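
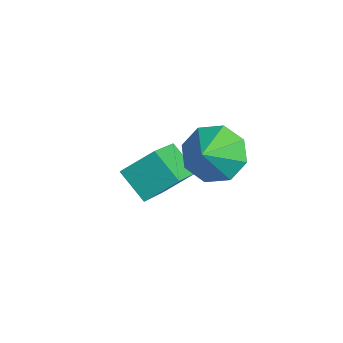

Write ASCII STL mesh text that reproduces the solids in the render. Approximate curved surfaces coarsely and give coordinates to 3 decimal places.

solid 
facet normal -0.493 0.615 -0.615
outer loop
vertex 1.937 2.676 -1.085
vertex 1.239 2.616 -0.586
vertex 1.923 3.136 -0.614
endloop
endfacet
facet normal 0.992 -0.077 0.104
outer loop
vertex 1.937 2.676 -1.085
vertex 1.923 3.136 -0.614
vertex 1.761 1.964 0.066
endloop
endfacet
facet normal -0.493 0.615 -0.615
outer loop
vertex 1.923 3.136 -0.614
vertex 1.239 2.616 -0.586
vertex 1.509 3.291 -0.127
endloop
endfacet
facet normal 0.776 0.233 0.586
outer loop
vertex 1.923 3.136 -0.614
vertex 1.509 3.291 -0.127
vertex 1.761 1.964 0.066
endloop
endfacet
facet normal -0.493 0.615 -0.615
outer loop
vertex 1.509 3.291 -0.127
vertex 1.239 2.616 -0.586
vertex 0.936 3.051 0.092
endloop
endfacet
facet normal 0.280 0.190 0.941
outer loop
vertex 1.509 3.291 -0.127
vertex 0.936 3.051 0.092
vertex 1.761 1.964 0.066
endloop
endfacet
facet normal -0.493 0.616 -0.615
outer loop
vertex 0.936 3.051 0.092
vertex 1.239 2.616 -0.586
vertex 0.541 2.556 -0.087
endloop
endfacet
facet normal -0.208 -0.181 0.961
outer loop
vertex 0.936 3.051 0.092
vertex 0.541 2.556 -0.087
vertex 1.761 1.964 0.066
endloop
endfacet
facet normal -0.493 0.616 -0.615
outer loop
vertex 0.541 2.556 -0.087
vertex 1.239 2.616 -0.586
vertex 0.554 2.096 -0.558
endloop
endfacet
facet normal -0.400 -0.661 0.635
outer loop
vertex 0.541 2.556 -0.087
vertex 0.554 2.096 -0.558
vertex 1.761 1.964 0.066
endloop
endfacet
facet normal -0.492 0.615 -0.615
outer loop
vertex 0.554 2.096 -0.558
vertex 1.239 2.616 -0.586
vertex 0.969 1.941 -1.045
endloop
endfacet
facet normal -0.185 -0.971 0.152
outer loop
vertex 0.554 2.096 -0.558
vertex 0.969 1.941 -1.045
vertex 1.761 1.964 0.066
endloop
endfacet
facet normal -0.494 0.615 -0.615
outer loop
vertex 0.969 1.941 -1.045
vertex 1.239 2.616 -0.586
vertex 1.541 2.181 -1.264
endloop
endfacet
facet normal 0.312 -0.928 -0.203
outer loop
vertex 0.969 1.941 -1.045
vertex 1.541 2.181 -1.264
vertex 1.761 1.964 0.066
endloop
endfacet
facet normal -0.492 0.616 -0.615
outer loop
vertex 1.541 2.181 -1.264
vertex 1.239 2.616 -0.586
vertex 1.937 2.676 -1.085
endloop
endfacet
facet normal 0.799 -0.558 -0.223
outer loop
vertex 1.541 2.181 -1.264
vertex 1.937 2.676 -1.085
vertex 1.761 1.964 0.066
endloop
endfacet
facet normal -0.774 -0.219 0.594
outer loop
vertex -0.998 1.163 -2.417
vertex -0.731 2.023 -1.752
vertex -2.141 2.337 -3.475
endloop
endfacet
facet normal -0.239 -0.768 -0.594
outer loop
vertex -1.289 2.577 -4.128
vertex -0.998 1.163 -2.417
vertex -2.141 2.337 -3.475
endloop
endfacet
facet normal -0.774 -0.219 0.594
outer loop
vertex -2.141 2.337 -3.475
vertex -0.731 2.023 -1.752
vertex -1.873 3.197 -2.809
endloop
endfacet
facet normal -0.585 0.603 -0.542
outer loop
vertex -1.873 3.197 -2.809
vertex -1.289 2.577 -4.128
vertex -2.141 2.337 -3.475
endloop
endfacet
facet normal 0.586 -0.602 0.543
outer loop
vertex -0.998 1.163 -2.417
vertex 0.121 2.263 -2.405
vertex -0.731 2.023 -1.752
endloop
endfacet
facet normal -0.240 -0.768 -0.594
outer loop
vertex -0.147 1.403 -3.071
vertex -0.998 1.163 -2.417
vertex -1.289 2.577 -4.128
endloop
endfacet
facet normal 0.586 -0.602 0.542
outer loop
vertex -0.147 1.403 -3.071
vertex 0.121 2.263 -2.405
vertex -0.998 1.163 -2.417
endloop
endfacet
facet normal 0.239 0.768 0.594
outer loop
vertex -0.731 2.023 -1.752
vertex 0.121 2.263 -2.405
vertex -1.873 3.197 -2.809
endloop
endfacet
facet normal -0.586 0.602 -0.542
outer loop
vertex -1.022 3.437 -3.463
vertex -1.289 2.577 -4.128
vertex -1.873 3.197 -2.809
endloop
endfacet
facet normal 0.240 0.768 0.594
outer loop
vertex -1.873 3.197 -2.809
vertex 0.121 2.263 -2.405
vertex -1.022 3.437 -3.463
endloop
endfacet
facet normal 0.774 0.219 -0.594
outer loop
vertex -1.022 3.437 -3.463
vertex -0.147 1.403 -3.071
vertex -1.289 2.577 -4.128
endloop
endfacet
facet normal 0.774 0.219 -0.594
outer loop
vertex 0.121 2.263 -2.405
vertex -0.147 1.403 -3.071
vertex -1.022 3.437 -3.463
endloop
endfacet

endsolid


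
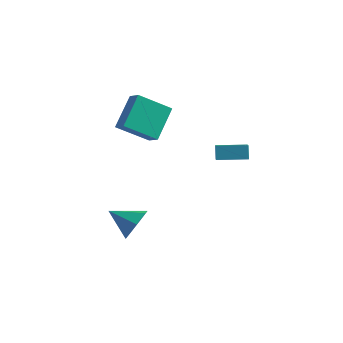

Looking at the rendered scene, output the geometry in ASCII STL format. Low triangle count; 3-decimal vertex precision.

solid 
facet normal -0.831 -0.555 -0.029
outer loop
vertex 1.586 -0.406 1.939
vertex 0.616 1.093 1.061
vertex 1.808 -0.699 1.194
endloop
endfacet
facet normal 0.488 -0.753 0.442
outer loop
vertex 3.104 0.167 1.239
vertex 1.586 -0.406 1.939
vertex 1.808 -0.699 1.194
endloop
endfacet
facet normal -0.831 -0.555 -0.028
outer loop
vertex 1.808 -0.699 1.194
vertex 0.616 1.093 1.061
vertex 0.837 0.8 0.316
endloop
endfacet
facet normal 0.267 -0.353 -0.897
outer loop
vertex 0.837 0.8 0.316
vertex 3.104 0.167 1.239
vertex 1.808 -0.699 1.194
endloop
endfacet
facet normal -0.267 0.353 0.897
outer loop
vertex 1.586 -0.406 1.939
vertex 1.912 1.959 1.106
vertex 0.616 1.093 1.061
endloop
endfacet
facet normal 0.488 -0.753 0.441
outer loop
vertex 2.883 0.46 1.984
vertex 1.586 -0.406 1.939
vertex 3.104 0.167 1.239
endloop
endfacet
facet normal -0.267 0.353 0.897
outer loop
vertex 2.883 0.46 1.984
vertex 1.912 1.959 1.106
vertex 1.586 -0.406 1.939
endloop
endfacet
facet normal -0.488 0.753 -0.441
outer loop
vertex 0.616 1.093 1.061
vertex 1.912 1.959 1.106
vertex 0.837 0.8 0.316
endloop
endfacet
facet normal 0.267 -0.353 -0.897
outer loop
vertex 2.134 1.666 0.361
vertex 3.104 0.167 1.239
vertex 0.837 0.8 0.316
endloop
endfacet
facet normal -0.488 0.753 -0.442
outer loop
vertex 0.837 0.8 0.316
vertex 1.912 1.959 1.106
vertex 2.134 1.666 0.361
endloop
endfacet
facet normal 0.832 0.555 0.028
outer loop
vertex 2.134 1.666 0.361
vertex 2.883 0.46 1.984
vertex 3.104 0.167 1.239
endloop
endfacet
facet normal 0.831 0.555 0.029
outer loop
vertex 1.912 1.959 1.106
vertex 2.883 0.46 1.984
vertex 2.134 1.666 0.361
endloop
endfacet
facet normal 0.848 0.263 -0.459
outer loop
vertex -0.378 -4.14 -2.302
vertex -0.874 -3.444 -2.82
vertex -0.421 -3.356 -1.933
endloop
endfacet
facet normal 0.034 -0.424 0.905
outer loop
vertex -0.378 -4.14 -2.302
vertex -0.421 -3.356 -1.933
vertex -2.206 -3.856 -2.1
endloop
endfacet
facet normal 0.849 0.263 -0.459
outer loop
vertex -0.421 -3.356 -1.933
vertex -0.874 -3.444 -2.82
vertex -0.805 -2.638 -2.232
endloop
endfacet
facet normal -0.172 0.299 0.939
outer loop
vertex -0.421 -3.356 -1.933
vertex -0.805 -2.638 -2.232
vertex -2.206 -3.856 -2.1
endloop
endfacet
facet normal 0.849 0.262 -0.459
outer loop
vertex -0.805 -2.638 -2.232
vertex -0.874 -3.444 -2.82
vertex -1.241 -2.527 -2.975
endloop
endfacet
facet normal -0.566 0.699 0.437
outer loop
vertex -0.805 -2.638 -2.232
vertex -1.241 -2.527 -2.975
vertex -2.206 -3.856 -2.1
endloop
endfacet
facet normal 0.849 0.262 -0.458
outer loop
vertex -1.241 -2.527 -2.975
vertex -0.874 -3.444 -2.82
vertex -1.4 -3.106 -3.601
endloop
endfacet
facet normal -0.853 0.473 -0.221
outer loop
vertex -1.241 -2.527 -2.975
vertex -1.4 -3.106 -3.601
vertex -2.206 -3.856 -2.1
endloop
endfacet
facet normal 0.849 0.262 -0.458
outer loop
vertex -1.4 -3.106 -3.601
vertex -0.874 -3.444 -2.82
vertex -1.163 -3.94 -3.639
endloop
endfacet
facet normal -0.815 -0.207 -0.541
outer loop
vertex -1.4 -3.106 -3.601
vertex -1.163 -3.94 -3.639
vertex -2.206 -3.856 -2.1
endloop
endfacet
facet normal 0.849 0.263 -0.459
outer loop
vertex -1.163 -3.94 -3.639
vertex -0.874 -3.444 -2.82
vertex -0.708 -4.4 -3.061
endloop
endfacet
facet normal -0.482 -0.830 -0.281
outer loop
vertex -1.163 -3.94 -3.639
vertex -0.708 -4.4 -3.061
vertex -2.206 -3.856 -2.1
endloop
endfacet
facet normal 0.849 0.263 -0.459
outer loop
vertex -0.708 -4.4 -3.061
vertex -0.874 -3.444 -2.82
vertex -0.378 -4.14 -2.302
endloop
endfacet
facet normal -0.104 -0.926 0.362
outer loop
vertex -0.708 -4.4 -3.061
vertex -0.378 -4.14 -2.302
vertex -2.206 -3.856 -2.1
endloop
endfacet
facet normal -0.565 -0.612 0.554
outer loop
vertex -2.612 -0.753 4.372
vertex -3.327 -0.448 3.98
vertex -2.443 -2.235 2.908
endloop
endfacet
facet normal 0.821 -0.351 0.450
outer loop
vertex -1.313 -1.012 1.8
vertex -2.612 -0.753 4.372
vertex -2.443 -2.235 2.908
endloop
endfacet
facet normal -0.565 -0.612 0.554
outer loop
vertex -2.443 -2.235 2.908
vertex -3.327 -0.448 3.98
vertex -3.158 -1.93 2.516
endloop
endfacet
facet normal 0.081 -0.709 -0.700
outer loop
vertex -3.158 -1.93 2.516
vertex -1.313 -1.012 1.8
vertex -2.443 -2.235 2.908
endloop
endfacet
facet normal -0.081 0.709 0.700
outer loop
vertex -2.612 -0.753 4.372
vertex -2.197 0.775 2.872
vertex -3.327 -0.448 3.98
endloop
endfacet
facet normal 0.821 -0.351 0.450
outer loop
vertex -1.482 0.47 3.264
vertex -2.612 -0.753 4.372
vertex -1.313 -1.012 1.8
endloop
endfacet
facet normal -0.081 0.709 0.700
outer loop
vertex -1.482 0.47 3.264
vertex -2.197 0.775 2.872
vertex -2.612 -0.753 4.372
endloop
endfacet
facet normal -0.821 0.351 -0.450
outer loop
vertex -3.327 -0.448 3.98
vertex -2.197 0.775 2.872
vertex -3.158 -1.93 2.516
endloop
endfacet
facet normal 0.081 -0.709 -0.700
outer loop
vertex -2.028 -0.707 1.408
vertex -1.313 -1.012 1.8
vertex -3.158 -1.93 2.516
endloop
endfacet
facet normal -0.821 0.351 -0.450
outer loop
vertex -3.158 -1.93 2.516
vertex -2.197 0.775 2.872
vertex -2.028 -0.707 1.408
endloop
endfacet
facet normal 0.565 0.612 -0.554
outer loop
vertex -2.028 -0.707 1.408
vertex -1.482 0.47 3.264
vertex -1.313 -1.012 1.8
endloop
endfacet
facet normal 0.565 0.612 -0.554
outer loop
vertex -2.197 0.775 2.872
vertex -1.482 0.47 3.264
vertex -2.028 -0.707 1.408
endloop
endfacet

endsolid


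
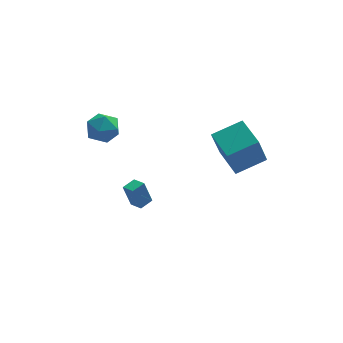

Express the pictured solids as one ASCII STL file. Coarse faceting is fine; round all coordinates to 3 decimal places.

solid 
facet normal -0.923 -0.205 -0.326
outer loop
vertex 2.153 -5.289 2.529
vertex 1.658 -3.577 2.851
vertex 2.71 -4.77 0.626
endloop
endfacet
facet normal 0.273 -0.945 -0.178
outer loop
vertex 4.362 -4.403 1.209
vertex 2.153 -5.289 2.529
vertex 2.71 -4.77 0.626
endloop
endfacet
facet normal -0.923 -0.206 -0.326
outer loop
vertex 2.71 -4.77 0.626
vertex 1.658 -3.577 2.851
vertex 2.215 -3.059 0.947
endloop
endfacet
facet normal 0.272 0.253 -0.929
outer loop
vertex 2.215 -3.059 0.947
vertex 4.362 -4.403 1.209
vertex 2.71 -4.77 0.626
endloop
endfacet
facet normal -0.271 -0.253 0.929
outer loop
vertex 2.153 -5.289 2.529
vertex 3.31 -3.21 3.434
vertex 1.658 -3.577 2.851
endloop
endfacet
facet normal 0.273 -0.945 -0.177
outer loop
vertex 3.805 -4.921 3.113
vertex 2.153 -5.289 2.529
vertex 4.362 -4.403 1.209
endloop
endfacet
facet normal -0.272 -0.253 0.929
outer loop
vertex 3.805 -4.921 3.113
vertex 3.31 -3.21 3.434
vertex 2.153 -5.289 2.529
endloop
endfacet
facet normal -0.273 0.946 0.177
outer loop
vertex 1.658 -3.577 2.851
vertex 3.31 -3.21 3.434
vertex 2.215 -3.059 0.947
endloop
endfacet
facet normal 0.272 0.253 -0.928
outer loop
vertex 3.867 -2.691 1.531
vertex 4.362 -4.403 1.209
vertex 2.215 -3.059 0.947
endloop
endfacet
facet normal -0.273 0.945 0.178
outer loop
vertex 2.215 -3.059 0.947
vertex 3.31 -3.21 3.434
vertex 3.867 -2.691 1.531
endloop
endfacet
facet normal 0.923 0.206 0.326
outer loop
vertex 3.867 -2.691 1.531
vertex 3.805 -4.921 3.113
vertex 4.362 -4.403 1.209
endloop
endfacet
facet normal 0.923 0.206 0.326
outer loop
vertex 3.31 -3.21 3.434
vertex 3.805 -4.921 3.113
vertex 3.867 -2.691 1.531
endloop
endfacet
facet normal -0.798 -0.578 -0.172
outer loop
vertex -2.06 -1.6 -2.894
vertex -2.498 -0.936 -3.092
vertex -1.664 -1.744 -4.25
endloop
endfacet
facet normal 0.535 -0.809 0.242
outer loop
vertex -1.002 -1.264 -4.108
vertex -2.06 -1.6 -2.894
vertex -1.664 -1.744 -4.25
endloop
endfacet
facet normal -0.798 -0.578 -0.171
outer loop
vertex -1.664 -1.744 -4.25
vertex -2.498 -0.936 -3.092
vertex -2.103 -1.08 -4.448
endloop
endfacet
facet normal 0.278 -0.101 -0.955
outer loop
vertex -2.103 -1.08 -4.448
vertex -1.002 -1.264 -4.108
vertex -1.664 -1.744 -4.25
endloop
endfacet
facet normal -0.278 0.101 0.955
outer loop
vertex -2.06 -1.6 -2.894
vertex -1.836 -0.456 -2.95
vertex -2.498 -0.936 -3.092
endloop
endfacet
facet normal 0.535 -0.810 0.242
outer loop
vertex -1.397 -1.12 -2.752
vertex -2.06 -1.6 -2.894
vertex -1.002 -1.264 -4.108
endloop
endfacet
facet normal -0.278 0.101 0.955
outer loop
vertex -1.397 -1.12 -2.752
vertex -1.836 -0.456 -2.95
vertex -2.06 -1.6 -2.894
endloop
endfacet
facet normal -0.535 0.809 -0.242
outer loop
vertex -2.498 -0.936 -3.092
vertex -1.836 -0.456 -2.95
vertex -2.103 -1.08 -4.448
endloop
endfacet
facet normal 0.278 -0.101 -0.955
outer loop
vertex -1.44 -0.6 -4.306
vertex -1.002 -1.264 -4.108
vertex -2.103 -1.08 -4.448
endloop
endfacet
facet normal -0.534 0.810 -0.242
outer loop
vertex -2.103 -1.08 -4.448
vertex -1.836 -0.456 -2.95
vertex -1.44 -0.6 -4.306
endloop
endfacet
facet normal 0.798 0.578 0.171
outer loop
vertex -1.44 -0.6 -4.306
vertex -1.397 -1.12 -2.752
vertex -1.002 -1.264 -4.108
endloop
endfacet
facet normal 0.798 0.578 0.171
outer loop
vertex -1.836 -0.456 -2.95
vertex -1.397 -1.12 -2.752
vertex -1.44 -0.6 -4.306
endloop
endfacet
facet normal -0.213 0.973 -0.092
outer loop
vertex -3.087 0.509 0.939
vertex -4.078 0.303 1.058
vertex -3.499 0.507 1.872
endloop
endfacet
facet normal 0.434 0.880 0.194
outer loop
vertex -3.087 0.509 0.939
vertex -3.499 0.507 1.872
vertex -2.581 0.088 1.718
endloop
endfacet
facet normal 0.825 0.499 -0.266
outer loop
vertex -3.087 0.509 0.939
vertex -2.581 0.088 1.718
vertex -2.594 -0.374 0.809
endloop
endfacet
facet normal 0.419 0.357 -0.835
outer loop
vertex -3.087 0.509 0.939
vertex -2.594 -0.374 0.809
vertex -3.519 -0.242 0.401
endloop
endfacet
facet normal -0.222 0.649 -0.728
outer loop
vertex -3.087 0.509 0.939
vertex -3.519 -0.242 0.401
vertex -4.078 0.303 1.058
endloop
endfacet
facet normal 0.359 0.496 0.791
outer loop
vertex -2.581 0.088 1.718
vertex -3.499 0.507 1.872
vertex -3.261 -0.378 2.319
endloop
endfacet
facet normal -0.689 0.646 0.328
outer loop
vertex -3.499 0.507 1.872
vertex -4.078 0.303 1.058
vertex -4.186 -0.246 1.911
endloop
endfacet
facet normal -0.703 0.123 -0.700
outer loop
vertex -4.078 0.303 1.058
vertex -3.519 -0.242 0.401
vertex -4.199 -0.708 1.002
endloop
endfacet
facet normal 0.335 -0.351 -0.874
outer loop
vertex -3.519 -0.242 0.401
vertex -2.594 -0.374 0.809
vertex -3.281 -1.127 0.848
endloop
endfacet
facet normal 0.991 -0.121 0.047
outer loop
vertex -2.594 -0.374 0.809
vertex -2.581 0.088 1.718
vertex -2.702 -0.923 1.662
endloop
endfacet
facet normal -0.419 -0.357 0.835
outer loop
vertex -3.693 -1.129 1.781
vertex -3.261 -0.378 2.319
vertex -4.186 -0.246 1.911
endloop
endfacet
facet normal -0.825 -0.499 0.266
outer loop
vertex -3.693 -1.129 1.781
vertex -4.186 -0.246 1.911
vertex -4.199 -0.708 1.002
endloop
endfacet
facet normal -0.434 -0.880 -0.194
outer loop
vertex -3.693 -1.129 1.781
vertex -4.199 -0.708 1.002
vertex -3.281 -1.127 0.848
endloop
endfacet
facet normal 0.213 -0.973 0.092
outer loop
vertex -3.693 -1.129 1.781
vertex -3.281 -1.127 0.848
vertex -2.702 -0.923 1.662
endloop
endfacet
facet normal 0.222 -0.649 0.728
outer loop
vertex -3.693 -1.129 1.781
vertex -2.702 -0.923 1.662
vertex -3.261 -0.378 2.319
endloop
endfacet
facet normal -0.335 0.351 0.874
outer loop
vertex -4.186 -0.246 1.911
vertex -3.261 -0.378 2.319
vertex -3.499 0.507 1.872
endloop
endfacet
facet normal -0.991 0.121 -0.047
outer loop
vertex -4.199 -0.708 1.002
vertex -4.186 -0.246 1.911
vertex -4.078 0.303 1.058
endloop
endfacet
facet normal -0.359 -0.496 -0.791
outer loop
vertex -3.281 -1.127 0.848
vertex -4.199 -0.708 1.002
vertex -3.519 -0.242 0.401
endloop
endfacet
facet normal 0.689 -0.646 -0.328
outer loop
vertex -2.702 -0.923 1.662
vertex -3.281 -1.127 0.848
vertex -2.594 -0.374 0.809
endloop
endfacet
facet normal 0.703 -0.123 0.700
outer loop
vertex -3.261 -0.378 2.319
vertex -2.702 -0.923 1.662
vertex -2.581 0.088 1.718
endloop
endfacet

endsolid


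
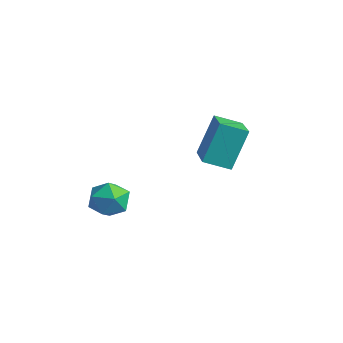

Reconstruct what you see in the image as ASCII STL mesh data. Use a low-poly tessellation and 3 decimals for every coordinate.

solid 
facet normal -0.512 -0.785 0.349
outer loop
vertex -1.787 2.308 1.991
vertex -3.655 3.263 1.399
vertex -1.669 1.45 0.233
endloop
endfacet
facet normal 0.857 -0.438 0.271
outer loop
vertex -1.065 2.377 -0.179
vertex -1.787 2.308 1.991
vertex -1.669 1.45 0.233
endloop
endfacet
facet normal -0.512 -0.785 0.349
outer loop
vertex -1.669 1.45 0.233
vertex -3.655 3.263 1.399
vertex -3.537 2.405 -0.36
endloop
endfacet
facet normal 0.061 -0.438 -0.897
outer loop
vertex -3.537 2.405 -0.36
vertex -1.065 2.377 -0.179
vertex -1.669 1.45 0.233
endloop
endfacet
facet normal -0.060 0.438 0.897
outer loop
vertex -1.787 2.308 1.991
vertex -3.051 4.19 0.987
vertex -3.655 3.263 1.399
endloop
endfacet
facet normal 0.857 -0.438 0.271
outer loop
vertex -1.183 3.235 1.58
vertex -1.787 2.308 1.991
vertex -1.065 2.377 -0.179
endloop
endfacet
facet normal -0.061 0.438 0.897
outer loop
vertex -1.183 3.235 1.58
vertex -3.051 4.19 0.987
vertex -1.787 2.308 1.991
endloop
endfacet
facet normal -0.857 0.438 -0.271
outer loop
vertex -3.655 3.263 1.399
vertex -3.051 4.19 0.987
vertex -3.537 2.405 -0.36
endloop
endfacet
facet normal 0.061 -0.437 -0.897
outer loop
vertex -2.933 3.332 -0.771
vertex -1.065 2.377 -0.179
vertex -3.537 2.405 -0.36
endloop
endfacet
facet normal -0.857 0.438 -0.271
outer loop
vertex -3.537 2.405 -0.36
vertex -3.051 4.19 0.987
vertex -2.933 3.332 -0.771
endloop
endfacet
facet normal 0.512 0.785 -0.349
outer loop
vertex -2.933 3.332 -0.771
vertex -1.183 3.235 1.58
vertex -1.065 2.377 -0.179
endloop
endfacet
facet normal 0.512 0.785 -0.349
outer loop
vertex -3.051 4.19 0.987
vertex -1.183 3.235 1.58
vertex -2.933 3.332 -0.771
endloop
endfacet
facet normal -0.961 0.233 0.150
outer loop
vertex -4.528 -1.224 -2.388
vertex -4.521 -1.71 -1.589
vertex -4.3 -0.801 -1.585
endloop
endfacet
facet normal -0.628 0.748 -0.215
outer loop
vertex -4.528 -1.224 -2.388
vertex -4.3 -0.801 -1.585
vertex -3.815 -0.618 -2.364
endloop
endfacet
facet normal -0.362 0.458 -0.811
outer loop
vertex -4.528 -1.224 -2.388
vertex -3.815 -0.618 -2.364
vertex -3.736 -1.414 -2.849
endloop
endfacet
facet normal -0.530 -0.235 -0.815
outer loop
vertex -4.528 -1.224 -2.388
vertex -3.736 -1.414 -2.849
vertex -4.173 -2.089 -2.37
endloop
endfacet
facet normal -0.901 -0.374 -0.220
outer loop
vertex -4.528 -1.224 -2.388
vertex -4.173 -2.089 -2.37
vertex -4.521 -1.71 -1.589
endloop
endfacet
facet normal -0.080 0.980 0.180
outer loop
vertex -3.815 -0.618 -2.364
vertex -4.3 -0.801 -1.585
vertex -3.367 -0.731 -1.55
endloop
endfacet
facet normal -0.619 0.147 0.771
outer loop
vertex -4.3 -0.801 -1.585
vertex -4.521 -1.71 -1.589
vertex -3.804 -1.406 -1.071
endloop
endfacet
facet normal -0.523 -0.835 0.172
outer loop
vertex -4.521 -1.71 -1.589
vertex -4.173 -2.089 -2.37
vertex -3.725 -2.202 -1.556
endloop
endfacet
facet normal 0.075 -0.609 -0.790
outer loop
vertex -4.173 -2.089 -2.37
vertex -3.736 -1.414 -2.849
vertex -3.24 -2.019 -2.335
endloop
endfacet
facet normal 0.349 0.513 -0.784
outer loop
vertex -3.736 -1.414 -2.849
vertex -3.815 -0.618 -2.364
vertex -3.019 -1.11 -2.331
endloop
endfacet
facet normal 0.530 0.235 0.815
outer loop
vertex -3.012 -1.596 -1.532
vertex -3.367 -0.731 -1.55
vertex -3.804 -1.406 -1.071
endloop
endfacet
facet normal 0.362 -0.458 0.811
outer loop
vertex -3.012 -1.596 -1.532
vertex -3.804 -1.406 -1.071
vertex -3.725 -2.202 -1.556
endloop
endfacet
facet normal 0.628 -0.748 0.215
outer loop
vertex -3.012 -1.596 -1.532
vertex -3.725 -2.202 -1.556
vertex -3.24 -2.019 -2.335
endloop
endfacet
facet normal 0.961 -0.233 -0.150
outer loop
vertex -3.012 -1.596 -1.532
vertex -3.24 -2.019 -2.335
vertex -3.019 -1.11 -2.331
endloop
endfacet
facet normal 0.901 0.374 0.220
outer loop
vertex -3.012 -1.596 -1.532
vertex -3.019 -1.11 -2.331
vertex -3.367 -0.731 -1.55
endloop
endfacet
facet normal -0.075 0.609 0.790
outer loop
vertex -3.804 -1.406 -1.071
vertex -3.367 -0.731 -1.55
vertex -4.3 -0.801 -1.585
endloop
endfacet
facet normal -0.349 -0.513 0.784
outer loop
vertex -3.725 -2.202 -1.556
vertex -3.804 -1.406 -1.071
vertex -4.521 -1.71 -1.589
endloop
endfacet
facet normal 0.080 -0.980 -0.180
outer loop
vertex -3.24 -2.019 -2.335
vertex -3.725 -2.202 -1.556
vertex -4.173 -2.089 -2.37
endloop
endfacet
facet normal 0.619 -0.147 -0.771
outer loop
vertex -3.019 -1.11 -2.331
vertex -3.24 -2.019 -2.335
vertex -3.736 -1.414 -2.849
endloop
endfacet
facet normal 0.523 0.835 -0.172
outer loop
vertex -3.367 -0.731 -1.55
vertex -3.019 -1.11 -2.331
vertex -3.815 -0.618 -2.364
endloop
endfacet

endsolid


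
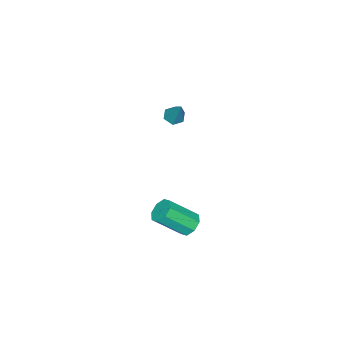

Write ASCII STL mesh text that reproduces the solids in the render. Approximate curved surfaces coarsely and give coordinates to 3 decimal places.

solid 
facet normal -0.487 0.564 -0.667
outer loop
vertex 3.77 5.135 -1.365
vertex 3.282 4.502 -1.544
vertex 3.257 5.119 -1.004
endloop
endfacet
facet normal 0.307 0.826 0.473
outer loop
vertex 3.77 5.135 -1.365
vertex 3.257 5.119 -1.004
vertex 4.827 3.912 0.083
endloop
endfacet
facet normal 0.305 0.825 0.475
outer loop
vertex 4.827 3.912 0.083
vertex 3.257 5.119 -1.004
vertex 4.313 3.895 0.443
endloop
endfacet
facet normal 0.486 -0.564 0.668
outer loop
vertex 4.827 3.912 0.083
vertex 4.313 3.895 0.443
vertex 4.338 3.278 -0.096
endloop
endfacet
facet normal -0.486 0.564 -0.667
outer loop
vertex 3.257 5.119 -1.004
vertex 3.282 4.502 -1.544
vertex 2.758 4.741 -0.96
endloop
endfacet
facet normal -0.362 0.564 0.742
outer loop
vertex 3.257 5.119 -1.004
vertex 2.758 4.741 -0.96
vertex 4.313 3.895 0.443
endloop
endfacet
facet normal -0.362 0.565 0.742
outer loop
vertex 4.313 3.895 0.443
vertex 2.758 4.741 -0.96
vertex 3.815 3.517 0.488
endloop
endfacet
facet normal 0.488 -0.563 0.667
outer loop
vertex 4.313 3.895 0.443
vertex 3.815 3.517 0.488
vertex 4.338 3.278 -0.096
endloop
endfacet
facet normal -0.487 0.563 -0.667
outer loop
vertex 2.758 4.741 -0.96
vertex 3.282 4.502 -1.544
vertex 2.566 4.222 -1.258
endloop
endfacet
facet normal -0.818 -0.027 0.574
outer loop
vertex 2.758 4.741 -0.96
vertex 2.566 4.222 -1.258
vertex 3.815 3.517 0.488
endloop
endfacet
facet normal -0.818 -0.026 0.575
outer loop
vertex 3.815 3.517 0.488
vertex 2.566 4.222 -1.258
vertex 3.622 2.999 0.19
endloop
endfacet
facet normal 0.486 -0.565 0.667
outer loop
vertex 3.815 3.517 0.488
vertex 3.622 2.999 0.19
vertex 4.338 3.278 -0.096
endloop
endfacet
facet normal -0.487 0.564 -0.667
outer loop
vertex 2.566 4.222 -1.258
vertex 3.282 4.502 -1.544
vertex 2.793 3.868 -1.723
endloop
endfacet
facet normal -0.795 -0.603 0.071
outer loop
vertex 2.566 4.222 -1.258
vertex 2.793 3.868 -1.723
vertex 3.622 2.999 0.19
endloop
endfacet
facet normal -0.794 -0.604 0.070
outer loop
vertex 3.622 2.999 0.19
vertex 2.793 3.868 -1.723
vertex 3.85 2.645 -0.275
endloop
endfacet
facet normal 0.486 -0.564 0.668
outer loop
vertex 3.622 2.999 0.19
vertex 3.85 2.645 -0.275
vertex 4.338 3.278 -0.096
endloop
endfacet
facet normal -0.486 0.564 -0.668
outer loop
vertex 2.793 3.868 -1.723
vertex 3.282 4.502 -1.544
vertex 3.307 3.885 -2.083
endloop
endfacet
facet normal -0.305 -0.826 -0.475
outer loop
vertex 2.793 3.868 -1.723
vertex 3.307 3.885 -2.083
vertex 3.85 2.645 -0.275
endloop
endfacet
facet normal -0.308 -0.825 -0.474
outer loop
vertex 3.85 2.645 -0.275
vertex 3.307 3.885 -2.083
vertex 4.363 2.661 -0.636
endloop
endfacet
facet normal 0.487 -0.564 0.667
outer loop
vertex 3.85 2.645 -0.275
vertex 4.363 2.661 -0.636
vertex 4.338 3.278 -0.096
endloop
endfacet
facet normal -0.488 0.563 -0.667
outer loop
vertex 3.307 3.885 -2.083
vertex 3.282 4.502 -1.544
vertex 3.805 4.263 -2.128
endloop
endfacet
facet normal 0.362 -0.565 -0.742
outer loop
vertex 3.307 3.885 -2.083
vertex 3.805 4.263 -2.128
vertex 4.363 2.661 -0.636
endloop
endfacet
facet normal 0.362 -0.565 -0.742
outer loop
vertex 4.363 2.661 -0.636
vertex 3.805 4.263 -2.128
vertex 4.862 3.039 -0.68
endloop
endfacet
facet normal 0.486 -0.564 0.667
outer loop
vertex 4.363 2.661 -0.636
vertex 4.862 3.039 -0.68
vertex 4.338 3.278 -0.096
endloop
endfacet
facet normal -0.486 0.565 -0.667
outer loop
vertex 3.805 4.263 -2.128
vertex 3.282 4.502 -1.544
vertex 3.998 4.781 -1.83
endloop
endfacet
facet normal 0.818 0.026 -0.575
outer loop
vertex 3.805 4.263 -2.128
vertex 3.998 4.781 -1.83
vertex 4.862 3.039 -0.68
endloop
endfacet
facet normal 0.818 0.027 -0.574
outer loop
vertex 4.862 3.039 -0.68
vertex 3.998 4.781 -1.83
vertex 5.054 3.558 -0.382
endloop
endfacet
facet normal 0.487 -0.563 0.667
outer loop
vertex 4.862 3.039 -0.68
vertex 5.054 3.558 -0.382
vertex 4.338 3.278 -0.096
endloop
endfacet
facet normal -0.486 0.564 -0.668
outer loop
vertex 3.998 4.781 -1.83
vertex 3.282 4.502 -1.544
vertex 3.77 5.135 -1.365
endloop
endfacet
facet normal 0.794 0.603 -0.070
outer loop
vertex 3.998 4.781 -1.83
vertex 3.77 5.135 -1.365
vertex 5.054 3.558 -0.382
endloop
endfacet
facet normal 0.795 0.603 -0.071
outer loop
vertex 5.054 3.558 -0.382
vertex 3.77 5.135 -1.365
vertex 4.827 3.912 0.083
endloop
endfacet
facet normal 0.487 -0.564 0.667
outer loop
vertex 5.054 3.558 -0.382
vertex 4.827 3.912 0.083
vertex 4.338 3.278 -0.096
endloop
endfacet
facet normal -0.284 -0.448 -0.848
outer loop
vertex -3.314 -1.948 -0.215
vertex -3.915 -1.61 -0.192
vertex -3.375 -1.332 -0.52
endloop
endfacet
facet normal 0.996 0.079 -0.039
outer loop
vertex -3.314 -1.948 -0.215
vertex -3.375 -1.332 -0.52
vertex -3.345 -0.71 1.512
endloop
endfacet
facet normal -0.284 -0.448 -0.848
outer loop
vertex -3.375 -1.332 -0.52
vertex -3.915 -1.61 -0.192
vertex -3.977 -0.994 -0.497
endloop
endfacet
facet normal 0.464 0.845 -0.265
outer loop
vertex -3.375 -1.332 -0.52
vertex -3.977 -0.994 -0.497
vertex -3.345 -0.71 1.512
endloop
endfacet
facet normal -0.285 -0.448 -0.847
outer loop
vertex -3.977 -0.994 -0.497
vertex -3.915 -1.61 -0.192
vertex -4.516 -1.272 -0.169
endloop
endfacet
facet normal -0.451 0.892 0.016
outer loop
vertex -3.977 -0.994 -0.497
vertex -4.516 -1.272 -0.169
vertex -3.345 -0.71 1.512
endloop
endfacet
facet normal -0.284 -0.448 -0.848
outer loop
vertex -4.516 -1.272 -0.169
vertex -3.915 -1.61 -0.192
vertex -4.455 -1.888 0.136
endloop
endfacet
facet normal -0.834 0.176 0.522
outer loop
vertex -4.516 -1.272 -0.169
vertex -4.455 -1.888 0.136
vertex -3.345 -0.71 1.512
endloop
endfacet
facet normal -0.284 -0.448 -0.848
outer loop
vertex -4.455 -1.888 0.136
vertex -3.915 -1.61 -0.192
vertex -3.854 -2.226 0.113
endloop
endfacet
facet normal -0.303 -0.589 0.749
outer loop
vertex -4.455 -1.888 0.136
vertex -3.854 -2.226 0.113
vertex -3.345 -0.71 1.512
endloop
endfacet
facet normal -0.284 -0.448 -0.848
outer loop
vertex -3.854 -2.226 0.113
vertex -3.915 -1.61 -0.192
vertex -3.314 -1.948 -0.215
endloop
endfacet
facet normal 0.612 -0.637 0.468
outer loop
vertex -3.854 -2.226 0.113
vertex -3.314 -1.948 -0.215
vertex -3.345 -0.71 1.512
endloop
endfacet

endsolid


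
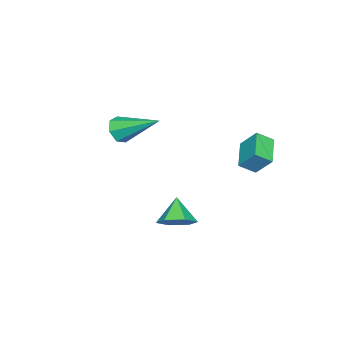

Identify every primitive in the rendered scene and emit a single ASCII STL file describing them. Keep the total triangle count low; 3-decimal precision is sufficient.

solid 
facet normal 0.019 -0.883 -0.469
outer loop
vertex -1.084 -4.819 -0.926
vertex -1.329 -4.506 -1.526
vertex -0.647 -4.602 -1.317
endloop
endfacet
facet normal 0.678 -0.043 0.734
outer loop
vertex -1.084 -4.819 -0.926
vertex -0.647 -4.602 -1.317
vertex -1.371 -2.634 -0.534
endloop
endfacet
facet normal 0.019 -0.883 -0.469
outer loop
vertex -0.647 -4.602 -1.317
vertex -1.329 -4.506 -1.526
vertex -0.724 -4.313 -1.865
endloop
endfacet
facet normal 0.943 0.330 0.042
outer loop
vertex -0.647 -4.602 -1.317
vertex -0.724 -4.313 -1.865
vertex -1.371 -2.634 -0.534
endloop
endfacet
facet normal 0.020 -0.884 -0.467
outer loop
vertex -0.724 -4.313 -1.865
vertex -1.329 -4.506 -1.526
vertex -1.256 -4.17 -2.159
endloop
endfacet
facet normal 0.494 0.649 -0.578
outer loop
vertex -0.724 -4.313 -1.865
vertex -1.256 -4.17 -2.159
vertex -1.371 -2.634 -0.534
endloop
endfacet
facet normal 0.018 -0.884 -0.467
outer loop
vertex -1.256 -4.17 -2.159
vertex -1.329 -4.506 -1.526
vertex -1.844 -4.279 -1.976
endloop
endfacet
facet normal -0.331 0.674 -0.661
outer loop
vertex -1.256 -4.17 -2.159
vertex -1.844 -4.279 -1.976
vertex -1.371 -2.634 -0.534
endloop
endfacet
facet normal 0.020 -0.883 -0.469
outer loop
vertex -1.844 -4.279 -1.976
vertex -1.329 -4.506 -1.526
vertex -2.044 -4.56 -1.455
endloop
endfacet
facet normal -0.911 0.386 -0.142
outer loop
vertex -1.844 -4.279 -1.976
vertex -2.044 -4.56 -1.455
vertex -1.371 -2.634 -0.534
endloop
endfacet
facet normal 0.020 -0.883 -0.469
outer loop
vertex -2.044 -4.56 -1.455
vertex -1.329 -4.506 -1.526
vertex -1.705 -4.8 -0.988
endloop
endfacet
facet normal -0.809 0.001 0.588
outer loop
vertex -2.044 -4.56 -1.455
vertex -1.705 -4.8 -0.988
vertex -1.371 -2.634 -0.534
endloop
endfacet
facet normal 0.020 -0.883 -0.469
outer loop
vertex -1.705 -4.8 -0.988
vertex -1.329 -4.506 -1.526
vertex -1.084 -4.819 -0.926
endloop
endfacet
facet normal -0.103 -0.189 0.977
outer loop
vertex -1.705 -4.8 -0.988
vertex -1.084 -4.819 -0.926
vertex -1.371 -2.634 -0.534
endloop
endfacet
facet normal 0.601 0.315 -0.735
outer loop
vertex 2.523 0.529 -3.406
vertex 2.179 -0.022 -3.923
vertex 1.859 0.741 -3.858
endloop
endfacet
facet normal -0.283 0.639 0.716
outer loop
vertex 2.523 0.529 -3.406
vertex 1.859 0.741 -3.858
vertex 1.421 -0.418 -2.997
endloop
endfacet
facet normal 0.601 0.315 -0.734
outer loop
vertex 1.859 0.741 -3.858
vertex 2.179 -0.022 -3.923
vertex 1.516 0.19 -4.375
endloop
endfacet
facet normal -0.892 0.433 0.130
outer loop
vertex 1.859 0.741 -3.858
vertex 1.516 0.19 -4.375
vertex 1.421 -0.418 -2.997
endloop
endfacet
facet normal 0.601 0.314 -0.735
outer loop
vertex 1.516 0.19 -4.375
vertex 2.179 -0.022 -3.923
vertex 1.835 -0.573 -4.44
endloop
endfacet
facet normal -0.906 -0.360 -0.221
outer loop
vertex 1.516 0.19 -4.375
vertex 1.835 -0.573 -4.44
vertex 1.421 -0.418 -2.997
endloop
endfacet
facet normal 0.602 0.314 -0.735
outer loop
vertex 1.835 -0.573 -4.44
vertex 2.179 -0.022 -3.923
vertex 2.498 -0.786 -3.988
endloop
endfacet
facet normal -0.313 -0.950 0.012
outer loop
vertex 1.835 -0.573 -4.44
vertex 2.498 -0.786 -3.988
vertex 1.421 -0.418 -2.997
endloop
endfacet
facet normal 0.601 0.314 -0.735
outer loop
vertex 2.498 -0.786 -3.988
vertex 2.179 -0.022 -3.923
vertex 2.842 -0.234 -3.471
endloop
endfacet
facet normal 0.296 -0.745 0.598
outer loop
vertex 2.498 -0.786 -3.988
vertex 2.842 -0.234 -3.471
vertex 1.421 -0.418 -2.997
endloop
endfacet
facet normal 0.601 0.314 -0.735
outer loop
vertex 2.842 -0.234 -3.471
vertex 2.179 -0.022 -3.923
vertex 2.523 0.529 -3.406
endloop
endfacet
facet normal 0.310 0.049 0.949
outer loop
vertex 2.842 -0.234 -3.471
vertex 2.523 0.529 -3.406
vertex 1.421 -0.418 -2.997
endloop
endfacet
facet normal -0.864 -0.353 0.359
outer loop
vertex -3.248 0.92 -1.283
vertex -3.689 1.508 -1.768
vertex -3.301 0.153 -2.165
endloop
endfacet
facet normal 0.501 -0.668 0.550
outer loop
vertex -2.031 0.672 -2.692
vertex -3.248 0.92 -1.283
vertex -3.301 0.153 -2.165
endloop
endfacet
facet normal -0.864 -0.353 0.359
outer loop
vertex -3.301 0.153 -2.165
vertex -3.689 1.508 -1.768
vertex -3.742 0.74 -2.649
endloop
endfacet
facet normal -0.045 -0.655 -0.754
outer loop
vertex -3.742 0.74 -2.649
vertex -2.031 0.672 -2.692
vertex -3.301 0.153 -2.165
endloop
endfacet
facet normal 0.045 0.656 0.754
outer loop
vertex -3.248 0.92 -1.283
vertex -2.419 2.027 -2.295
vertex -3.689 1.508 -1.768
endloop
endfacet
facet normal 0.502 -0.667 0.551
outer loop
vertex -1.978 1.44 -1.811
vertex -3.248 0.92 -1.283
vertex -2.031 0.672 -2.692
endloop
endfacet
facet normal 0.045 0.655 0.754
outer loop
vertex -1.978 1.44 -1.811
vertex -2.419 2.027 -2.295
vertex -3.248 0.92 -1.283
endloop
endfacet
facet normal -0.501 0.667 -0.551
outer loop
vertex -3.689 1.508 -1.768
vertex -2.419 2.027 -2.295
vertex -3.742 0.74 -2.649
endloop
endfacet
facet normal -0.045 -0.656 -0.754
outer loop
vertex -2.472 1.26 -3.177
vertex -2.031 0.672 -2.692
vertex -3.742 0.74 -2.649
endloop
endfacet
facet normal -0.502 0.667 -0.550
outer loop
vertex -3.742 0.74 -2.649
vertex -2.419 2.027 -2.295
vertex -2.472 1.26 -3.177
endloop
endfacet
facet normal 0.864 0.352 -0.359
outer loop
vertex -2.472 1.26 -3.177
vertex -1.978 1.44 -1.811
vertex -2.031 0.672 -2.692
endloop
endfacet
facet normal 0.864 0.353 -0.359
outer loop
vertex -2.419 2.027 -2.295
vertex -1.978 1.44 -1.811
vertex -2.472 1.26 -3.177
endloop
endfacet

endsolid


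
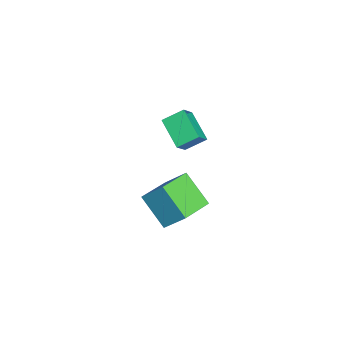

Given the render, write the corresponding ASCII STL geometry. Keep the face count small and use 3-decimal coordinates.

solid 
facet normal -0.791 -0.427 0.438
outer loop
vertex -2.754 -1.637 0.863
vertex -3.562 -1.196 -0.165
vertex -2.503 -2.83 0.154
endloop
endfacet
facet normal 0.586 -0.319 0.745
outer loop
vertex -0.938 -1.984 -0.715
vertex -2.754 -1.637 0.863
vertex -2.503 -2.83 0.154
endloop
endfacet
facet normal -0.791 -0.427 0.439
outer loop
vertex -2.503 -2.83 0.154
vertex -3.562 -1.196 -0.165
vertex -3.312 -2.388 -0.874
endloop
endfacet
facet normal 0.178 -0.846 -0.503
outer loop
vertex -3.312 -2.388 -0.874
vertex -0.938 -1.984 -0.715
vertex -2.503 -2.83 0.154
endloop
endfacet
facet normal -0.178 0.846 0.503
outer loop
vertex -2.754 -1.637 0.863
vertex -1.997 -0.35 -1.034
vertex -3.562 -1.196 -0.165
endloop
endfacet
facet normal 0.586 -0.320 0.745
outer loop
vertex -1.188 -0.792 -0.006
vertex -2.754 -1.637 0.863
vertex -0.938 -1.984 -0.715
endloop
endfacet
facet normal -0.177 0.846 0.503
outer loop
vertex -1.188 -0.792 -0.006
vertex -1.997 -0.35 -1.034
vertex -2.754 -1.637 0.863
endloop
endfacet
facet normal -0.586 0.320 -0.744
outer loop
vertex -3.562 -1.196 -0.165
vertex -1.997 -0.35 -1.034
vertex -3.312 -2.388 -0.874
endloop
endfacet
facet normal 0.178 -0.846 -0.503
outer loop
vertex -1.746 -1.543 -1.743
vertex -0.938 -1.984 -0.715
vertex -3.312 -2.388 -0.874
endloop
endfacet
facet normal -0.586 0.319 -0.745
outer loop
vertex -3.312 -2.388 -0.874
vertex -1.997 -0.35 -1.034
vertex -1.746 -1.543 -1.743
endloop
endfacet
facet normal 0.791 0.427 -0.439
outer loop
vertex -1.746 -1.543 -1.743
vertex -1.188 -0.792 -0.006
vertex -0.938 -1.984 -0.715
endloop
endfacet
facet normal 0.791 0.427 -0.439
outer loop
vertex -1.997 -0.35 -1.034
vertex -1.188 -0.792 -0.006
vertex -1.746 -1.543 -1.743
endloop
endfacet
facet normal -0.782 0.591 -0.196
outer loop
vertex 2.499 -1.433 0.59
vertex 3.736 -0.247 -0.774
vertex 2.011 -2.545 -0.819
endloop
endfacet
facet normal -0.565 -0.542 0.623
outer loop
vertex 3.584 -3.733 -0.426
vertex 2.499 -1.433 0.59
vertex 2.011 -2.545 -0.819
endloop
endfacet
facet normal -0.782 0.591 -0.196
outer loop
vertex 2.011 -2.545 -0.819
vertex 3.736 -0.247 -0.774
vertex 3.248 -1.359 -2.183
endloop
endfacet
facet normal -0.262 -0.598 -0.758
outer loop
vertex 3.248 -1.359 -2.183
vertex 3.584 -3.733 -0.426
vertex 2.011 -2.545 -0.819
endloop
endfacet
facet normal 0.262 0.598 0.758
outer loop
vertex 2.499 -1.433 0.59
vertex 5.309 -1.435 -0.381
vertex 3.736 -0.247 -0.774
endloop
endfacet
facet normal -0.565 -0.542 0.623
outer loop
vertex 4.072 -2.621 0.983
vertex 2.499 -1.433 0.59
vertex 3.584 -3.733 -0.426
endloop
endfacet
facet normal 0.262 0.598 0.758
outer loop
vertex 4.072 -2.621 0.983
vertex 5.309 -1.435 -0.381
vertex 2.499 -1.433 0.59
endloop
endfacet
facet normal 0.565 0.542 -0.623
outer loop
vertex 3.736 -0.247 -0.774
vertex 5.309 -1.435 -0.381
vertex 3.248 -1.359 -2.183
endloop
endfacet
facet normal -0.262 -0.598 -0.758
outer loop
vertex 4.821 -2.547 -1.79
vertex 3.584 -3.733 -0.426
vertex 3.248 -1.359 -2.183
endloop
endfacet
facet normal 0.565 0.542 -0.623
outer loop
vertex 3.248 -1.359 -2.183
vertex 5.309 -1.435 -0.381
vertex 4.821 -2.547 -1.79
endloop
endfacet
facet normal 0.782 -0.591 0.196
outer loop
vertex 4.821 -2.547 -1.79
vertex 4.072 -2.621 0.983
vertex 3.584 -3.733 -0.426
endloop
endfacet
facet normal 0.782 -0.591 0.196
outer loop
vertex 5.309 -1.435 -0.381
vertex 4.072 -2.621 0.983
vertex 4.821 -2.547 -1.79
endloop
endfacet

endsolid


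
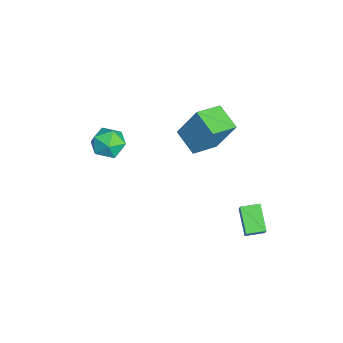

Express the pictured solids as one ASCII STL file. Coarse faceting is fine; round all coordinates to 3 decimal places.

solid 
facet normal -0.809 -0.458 0.369
outer loop
vertex -3.369 0.281 -0.226
vertex -4.202 1.419 -0.64
vertex -3.679 -0.584 -1.98
endloop
endfacet
facet normal 0.566 -0.775 0.282
outer loop
vertex -2.538 0.061 -2.5
vertex -3.369 0.281 -0.226
vertex -3.679 -0.584 -1.98
endloop
endfacet
facet normal -0.809 -0.458 0.369
outer loop
vertex -3.679 -0.584 -1.98
vertex -4.202 1.419 -0.64
vertex -4.512 0.554 -2.394
endloop
endfacet
facet normal -0.157 -0.437 -0.886
outer loop
vertex -4.512 0.554 -2.394
vertex -2.538 0.061 -2.5
vertex -3.679 -0.584 -1.98
endloop
endfacet
facet normal 0.157 0.437 0.886
outer loop
vertex -3.369 0.281 -0.226
vertex -3.061 2.064 -1.16
vertex -4.202 1.419 -0.64
endloop
endfacet
facet normal 0.566 -0.775 0.282
outer loop
vertex -2.228 0.926 -0.746
vertex -3.369 0.281 -0.226
vertex -2.538 0.061 -2.5
endloop
endfacet
facet normal 0.157 0.437 0.886
outer loop
vertex -2.228 0.926 -0.746
vertex -3.061 2.064 -1.16
vertex -3.369 0.281 -0.226
endloop
endfacet
facet normal -0.566 0.775 -0.282
outer loop
vertex -4.202 1.419 -0.64
vertex -3.061 2.064 -1.16
vertex -4.512 0.554 -2.394
endloop
endfacet
facet normal -0.157 -0.437 -0.886
outer loop
vertex -3.371 1.199 -2.914
vertex -2.538 0.061 -2.5
vertex -4.512 0.554 -2.394
endloop
endfacet
facet normal -0.566 0.775 -0.282
outer loop
vertex -4.512 0.554 -2.394
vertex -3.061 2.064 -1.16
vertex -3.371 1.199 -2.914
endloop
endfacet
facet normal 0.809 0.458 -0.369
outer loop
vertex -3.371 1.199 -2.914
vertex -2.228 0.926 -0.746
vertex -2.538 0.061 -2.5
endloop
endfacet
facet normal 0.809 0.458 -0.369
outer loop
vertex -3.061 2.064 -1.16
vertex -2.228 0.926 -0.746
vertex -3.371 1.199 -2.914
endloop
endfacet
facet normal -0.564 0.005 -0.826
outer loop
vertex 0.348 1.874 -3.75
vertex 0.264 2.768 -3.687
vertex 1.497 2.037 -4.533
endloop
endfacet
facet normal 0.093 -0.993 -0.070
outer loop
vertex 2.016 2.032 -3.773
vertex 0.348 1.874 -3.75
vertex 1.497 2.037 -4.533
endloop
endfacet
facet normal -0.564 0.005 -0.826
outer loop
vertex 1.497 2.037 -4.533
vertex 0.264 2.768 -3.687
vertex 1.413 2.931 -4.47
endloop
endfacet
facet normal 0.821 0.117 -0.560
outer loop
vertex 1.413 2.931 -4.47
vertex 2.016 2.032 -3.773
vertex 1.497 2.037 -4.533
endloop
endfacet
facet normal -0.821 -0.117 0.560
outer loop
vertex 0.348 1.874 -3.75
vertex 0.783 2.763 -2.927
vertex 0.264 2.768 -3.687
endloop
endfacet
facet normal 0.093 -0.993 -0.070
outer loop
vertex 0.867 1.869 -2.99
vertex 0.348 1.874 -3.75
vertex 2.016 2.032 -3.773
endloop
endfacet
facet normal -0.821 -0.117 0.560
outer loop
vertex 0.867 1.869 -2.99
vertex 0.783 2.763 -2.927
vertex 0.348 1.874 -3.75
endloop
endfacet
facet normal -0.093 0.993 0.070
outer loop
vertex 0.264 2.768 -3.687
vertex 0.783 2.763 -2.927
vertex 1.413 2.931 -4.47
endloop
endfacet
facet normal 0.821 0.117 -0.560
outer loop
vertex 1.932 2.926 -3.71
vertex 2.016 2.032 -3.773
vertex 1.413 2.931 -4.47
endloop
endfacet
facet normal -0.093 0.993 0.070
outer loop
vertex 1.413 2.931 -4.47
vertex 0.783 2.763 -2.927
vertex 1.932 2.926 -3.71
endloop
endfacet
facet normal 0.564 -0.005 0.826
outer loop
vertex 1.932 2.926 -3.71
vertex 0.867 1.869 -2.99
vertex 2.016 2.032 -3.773
endloop
endfacet
facet normal 0.564 -0.005 0.826
outer loop
vertex 0.783 2.763 -2.927
vertex 0.867 1.869 -2.99
vertex 1.932 2.926 -3.71
endloop
endfacet
facet normal -0.649 0.298 0.700
outer loop
vertex -2.18 -3.148 -0.245
vertex -2.322 -3.999 -0.014
vertex -1.675 -3.53 0.386
endloop
endfacet
facet normal -0.145 0.791 0.595
outer loop
vertex -2.18 -3.148 -0.245
vertex -1.675 -3.53 0.386
vertex -1.298 -3.0 -0.227
endloop
endfacet
facet normal -0.163 0.982 -0.092
outer loop
vertex -2.18 -3.148 -0.245
vertex -1.298 -3.0 -0.227
vertex -1.712 -3.142 -1.006
endloop
endfacet
facet normal -0.679 0.607 -0.413
outer loop
vertex -2.18 -3.148 -0.245
vertex -1.712 -3.142 -1.006
vertex -2.344 -3.76 -0.875
endloop
endfacet
facet normal -0.980 0.184 0.076
outer loop
vertex -2.18 -3.148 -0.245
vertex -2.344 -3.76 -0.875
vertex -2.322 -3.999 -0.014
endloop
endfacet
facet normal 0.489 0.489 0.723
outer loop
vertex -1.298 -3.0 -0.227
vertex -1.675 -3.53 0.386
vertex -0.896 -3.76 0.015
endloop
endfacet
facet normal -0.328 -0.309 0.893
outer loop
vertex -1.675 -3.53 0.386
vertex -2.322 -3.999 -0.014
vertex -1.528 -4.378 0.146
endloop
endfacet
facet normal -0.863 -0.493 -0.115
outer loop
vertex -2.322 -3.999 -0.014
vertex -2.344 -3.76 -0.875
vertex -1.942 -4.52 -0.633
endloop
endfacet
facet normal -0.375 0.192 -0.907
outer loop
vertex -2.344 -3.76 -0.875
vertex -1.712 -3.142 -1.006
vertex -1.565 -3.99 -1.246
endloop
endfacet
facet normal 0.459 0.798 -0.390
outer loop
vertex -1.712 -3.142 -1.006
vertex -1.298 -3.0 -0.227
vertex -0.918 -3.521 -0.846
endloop
endfacet
facet normal 0.679 -0.607 0.413
outer loop
vertex -1.06 -4.372 -0.615
vertex -0.896 -3.76 0.015
vertex -1.528 -4.378 0.146
endloop
endfacet
facet normal 0.163 -0.982 0.092
outer loop
vertex -1.06 -4.372 -0.615
vertex -1.528 -4.378 0.146
vertex -1.942 -4.52 -0.633
endloop
endfacet
facet normal 0.145 -0.791 -0.595
outer loop
vertex -1.06 -4.372 -0.615
vertex -1.942 -4.52 -0.633
vertex -1.565 -3.99 -1.246
endloop
endfacet
facet normal 0.649 -0.298 -0.700
outer loop
vertex -1.06 -4.372 -0.615
vertex -1.565 -3.99 -1.246
vertex -0.918 -3.521 -0.846
endloop
endfacet
facet normal 0.980 -0.184 -0.076
outer loop
vertex -1.06 -4.372 -0.615
vertex -0.918 -3.521 -0.846
vertex -0.896 -3.76 0.015
endloop
endfacet
facet normal 0.375 -0.192 0.907
outer loop
vertex -1.528 -4.378 0.146
vertex -0.896 -3.76 0.015
vertex -1.675 -3.53 0.386
endloop
endfacet
facet normal -0.459 -0.798 0.390
outer loop
vertex -1.942 -4.52 -0.633
vertex -1.528 -4.378 0.146
vertex -2.322 -3.999 -0.014
endloop
endfacet
facet normal -0.489 -0.489 -0.723
outer loop
vertex -1.565 -3.99 -1.246
vertex -1.942 -4.52 -0.633
vertex -2.344 -3.76 -0.875
endloop
endfacet
facet normal 0.328 0.309 -0.893
outer loop
vertex -0.918 -3.521 -0.846
vertex -1.565 -3.99 -1.246
vertex -1.712 -3.142 -1.006
endloop
endfacet
facet normal 0.863 0.493 0.115
outer loop
vertex -0.896 -3.76 0.015
vertex -0.918 -3.521 -0.846
vertex -1.298 -3.0 -0.227
endloop
endfacet

endsolid


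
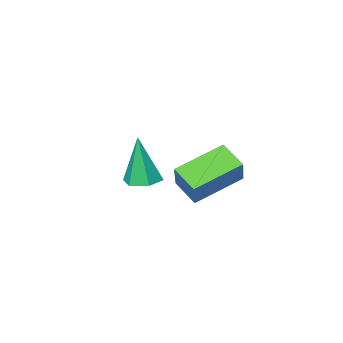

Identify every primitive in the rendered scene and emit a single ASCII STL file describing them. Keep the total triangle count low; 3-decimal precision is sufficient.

solid 
facet normal -0.033 0.113 -0.993
outer loop
vertex 0.984 -4.096 -4.077
vertex 0.475 -3.55 -3.998
vertex 1.206 -3.383 -4.003
endloop
endfacet
facet normal 0.922 -0.311 0.230
outer loop
vertex 0.984 -4.096 -4.077
vertex 1.206 -3.383 -4.003
vertex 0.545 -3.79 -1.902
endloop
endfacet
facet normal -0.033 0.113 -0.993
outer loop
vertex 1.206 -3.383 -4.003
vertex 0.475 -3.55 -3.998
vertex 0.697 -2.838 -3.924
endloop
endfacet
facet normal 0.711 0.614 0.343
outer loop
vertex 1.206 -3.383 -4.003
vertex 0.697 -2.838 -3.924
vertex 0.545 -3.79 -1.902
endloop
endfacet
facet normal -0.034 0.114 -0.993
outer loop
vertex 0.697 -2.838 -3.924
vertex 0.475 -3.55 -3.998
vertex -0.034 -3.005 -3.918
endloop
endfacet
facet normal -0.200 0.892 0.405
outer loop
vertex 0.697 -2.838 -3.924
vertex -0.034 -3.005 -3.918
vertex 0.545 -3.79 -1.902
endloop
endfacet
facet normal -0.034 0.114 -0.993
outer loop
vertex -0.034 -3.005 -3.918
vertex 0.475 -3.55 -3.998
vertex -0.256 -3.718 -3.992
endloop
endfacet
facet normal -0.903 0.244 0.354
outer loop
vertex -0.034 -3.005 -3.918
vertex -0.256 -3.718 -3.992
vertex 0.545 -3.79 -1.902
endloop
endfacet
facet normal -0.034 0.112 -0.993
outer loop
vertex -0.256 -3.718 -3.992
vertex 0.475 -3.55 -3.998
vertex 0.253 -4.263 -4.071
endloop
endfacet
facet normal -0.691 -0.681 0.242
outer loop
vertex -0.256 -3.718 -3.992
vertex 0.253 -4.263 -4.071
vertex 0.545 -3.79 -1.902
endloop
endfacet
facet normal -0.034 0.112 -0.993
outer loop
vertex 0.253 -4.263 -4.071
vertex 0.475 -3.55 -3.998
vertex 0.984 -4.096 -4.077
endloop
endfacet
facet normal 0.221 -0.959 0.179
outer loop
vertex 0.253 -4.263 -4.071
vertex 0.984 -4.096 -4.077
vertex 0.545 -3.79 -1.902
endloop
endfacet
facet normal -0.382 -0.487 -0.785
outer loop
vertex -0.577 -0.112 -1.796
vertex -0.672 0.882 -2.366
vertex 1.282 -0.363 -2.545
endloop
endfacet
facet normal 0.083 -0.865 0.496
outer loop
vertex 1.832 0.338 -1.414
vertex -0.577 -0.112 -1.796
vertex 1.282 -0.363 -2.545
endloop
endfacet
facet normal -0.382 -0.487 -0.785
outer loop
vertex 1.282 -0.363 -2.545
vertex -0.672 0.882 -2.366
vertex 1.187 0.631 -3.115
endloop
endfacet
facet normal 0.920 -0.124 -0.370
outer loop
vertex 1.187 0.631 -3.115
vertex 1.832 0.338 -1.414
vertex 1.282 -0.363 -2.545
endloop
endfacet
facet normal -0.920 0.124 0.370
outer loop
vertex -0.577 -0.112 -1.796
vertex -0.122 1.583 -1.235
vertex -0.672 0.882 -2.366
endloop
endfacet
facet normal 0.083 -0.865 0.496
outer loop
vertex -0.027 0.589 -0.665
vertex -0.577 -0.112 -1.796
vertex 1.832 0.338 -1.414
endloop
endfacet
facet normal -0.920 0.124 0.370
outer loop
vertex -0.027 0.589 -0.665
vertex -0.122 1.583 -1.235
vertex -0.577 -0.112 -1.796
endloop
endfacet
facet normal -0.083 0.865 -0.496
outer loop
vertex -0.672 0.882 -2.366
vertex -0.122 1.583 -1.235
vertex 1.187 0.631 -3.115
endloop
endfacet
facet normal 0.920 -0.124 -0.370
outer loop
vertex 1.737 1.332 -1.984
vertex 1.832 0.338 -1.414
vertex 1.187 0.631 -3.115
endloop
endfacet
facet normal -0.083 0.865 -0.496
outer loop
vertex 1.187 0.631 -3.115
vertex -0.122 1.583 -1.235
vertex 1.737 1.332 -1.984
endloop
endfacet
facet normal 0.382 0.487 0.785
outer loop
vertex 1.737 1.332 -1.984
vertex -0.027 0.589 -0.665
vertex 1.832 0.338 -1.414
endloop
endfacet
facet normal 0.382 0.487 0.785
outer loop
vertex -0.122 1.583 -1.235
vertex -0.027 0.589 -0.665
vertex 1.737 1.332 -1.984
endloop
endfacet

endsolid


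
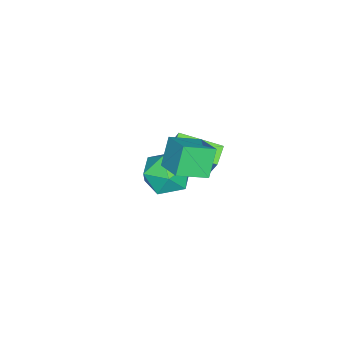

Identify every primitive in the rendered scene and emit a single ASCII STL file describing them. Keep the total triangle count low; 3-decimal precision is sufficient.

solid 
facet normal -0.339 -0.376 -0.863
outer loop
vertex -0.568 -0.844 1.832
vertex -1.457 -0.956 2.23
vertex -1.058 0.949 1.243
endloop
endfacet
facet normal 0.906 0.114 -0.407
outer loop
vertex -0.583 1.476 2.45
vertex -0.568 -0.844 1.832
vertex -1.058 0.949 1.243
endloop
endfacet
facet normal -0.340 -0.376 -0.862
outer loop
vertex -1.058 0.949 1.243
vertex -1.457 -0.956 2.23
vertex -1.946 0.838 1.641
endloop
endfacet
facet normal -0.251 0.919 -0.303
outer loop
vertex -1.946 0.838 1.641
vertex -0.583 1.476 2.45
vertex -1.058 0.949 1.243
endloop
endfacet
facet normal 0.251 -0.919 0.303
outer loop
vertex -0.568 -0.844 1.832
vertex -0.982 -0.429 3.437
vertex -1.457 -0.956 2.23
endloop
endfacet
facet normal 0.907 0.114 -0.406
outer loop
vertex -0.094 -0.318 3.039
vertex -0.568 -0.844 1.832
vertex -0.583 1.476 2.45
endloop
endfacet
facet normal 0.250 -0.920 0.302
outer loop
vertex -0.094 -0.318 3.039
vertex -0.982 -0.429 3.437
vertex -0.568 -0.844 1.832
endloop
endfacet
facet normal -0.907 -0.114 0.406
outer loop
vertex -1.457 -0.956 2.23
vertex -0.982 -0.429 3.437
vertex -1.946 0.838 1.641
endloop
endfacet
facet normal -0.251 0.920 -0.302
outer loop
vertex -1.472 1.364 2.848
vertex -0.583 1.476 2.45
vertex -1.946 0.838 1.641
endloop
endfacet
facet normal -0.907 -0.114 0.406
outer loop
vertex -1.946 0.838 1.641
vertex -0.982 -0.429 3.437
vertex -1.472 1.364 2.848
endloop
endfacet
facet normal 0.339 0.376 0.863
outer loop
vertex -1.472 1.364 2.848
vertex -0.094 -0.318 3.039
vertex -0.583 1.476 2.45
endloop
endfacet
facet normal 0.339 0.376 0.862
outer loop
vertex -0.982 -0.429 3.437
vertex -0.094 -0.318 3.039
vertex -1.472 1.364 2.848
endloop
endfacet
facet normal 0.212 0.451 0.867
outer loop
vertex -2.311 -0.582 -0.052
vertex -2.001 -1.648 0.427
vertex -1.168 -0.971 -0.129
endloop
endfacet
facet normal 0.325 0.891 0.316
outer loop
vertex -2.311 -0.582 -0.052
vertex -1.168 -0.971 -0.129
vertex -1.693 -0.442 -1.082
endloop
endfacet
facet normal -0.289 0.956 -0.044
outer loop
vertex -2.311 -0.582 -0.052
vertex -1.693 -0.442 -1.082
vertex -2.849 -0.793 -1.114
endloop
endfacet
facet normal -0.781 0.556 0.285
outer loop
vertex -2.311 -0.582 -0.052
vertex -2.849 -0.793 -1.114
vertex -3.04 -1.539 -0.181
endloop
endfacet
facet normal -0.471 0.244 0.848
outer loop
vertex -2.311 -0.582 -0.052
vertex -3.04 -1.539 -0.181
vertex -2.001 -1.648 0.427
endloop
endfacet
facet normal 0.802 0.586 -0.116
outer loop
vertex -1.693 -0.442 -1.082
vertex -1.168 -0.971 -0.129
vertex -1.0 -1.421 -1.239
endloop
endfacet
facet normal 0.620 -0.127 0.774
outer loop
vertex -1.168 -0.971 -0.129
vertex -2.001 -1.648 0.427
vertex -1.191 -2.167 -0.306
endloop
endfacet
facet normal -0.484 -0.462 0.744
outer loop
vertex -2.001 -1.648 0.427
vertex -3.04 -1.539 -0.181
vertex -2.347 -2.518 -0.338
endloop
endfacet
facet normal -0.985 0.044 -0.167
outer loop
vertex -3.04 -1.539 -0.181
vertex -2.849 -0.793 -1.114
vertex -2.872 -1.989 -1.291
endloop
endfacet
facet normal -0.190 0.690 -0.699
outer loop
vertex -2.849 -0.793 -1.114
vertex -1.693 -0.442 -1.082
vertex -2.039 -1.312 -1.847
endloop
endfacet
facet normal 0.781 -0.556 -0.285
outer loop
vertex -1.729 -2.378 -1.368
vertex -1.0 -1.421 -1.239
vertex -1.191 -2.167 -0.306
endloop
endfacet
facet normal 0.289 -0.956 0.044
outer loop
vertex -1.729 -2.378 -1.368
vertex -1.191 -2.167 -0.306
vertex -2.347 -2.518 -0.338
endloop
endfacet
facet normal -0.325 -0.891 -0.316
outer loop
vertex -1.729 -2.378 -1.368
vertex -2.347 -2.518 -0.338
vertex -2.872 -1.989 -1.291
endloop
endfacet
facet normal -0.212 -0.451 -0.867
outer loop
vertex -1.729 -2.378 -1.368
vertex -2.872 -1.989 -1.291
vertex -2.039 -1.312 -1.847
endloop
endfacet
facet normal 0.471 -0.244 -0.848
outer loop
vertex -1.729 -2.378 -1.368
vertex -2.039 -1.312 -1.847
vertex -1.0 -1.421 -1.239
endloop
endfacet
facet normal 0.985 -0.044 0.167
outer loop
vertex -1.191 -2.167 -0.306
vertex -1.0 -1.421 -1.239
vertex -1.168 -0.971 -0.129
endloop
endfacet
facet normal 0.190 -0.690 0.699
outer loop
vertex -2.347 -2.518 -0.338
vertex -1.191 -2.167 -0.306
vertex -2.001 -1.648 0.427
endloop
endfacet
facet normal -0.802 -0.586 0.116
outer loop
vertex -2.872 -1.989 -1.291
vertex -2.347 -2.518 -0.338
vertex -3.04 -1.539 -0.181
endloop
endfacet
facet normal -0.620 0.127 -0.774
outer loop
vertex -2.039 -1.312 -1.847
vertex -2.872 -1.989 -1.291
vertex -2.849 -0.793 -1.114
endloop
endfacet
facet normal 0.484 0.462 -0.744
outer loop
vertex -1.0 -1.421 -1.239
vertex -2.039 -1.312 -1.847
vertex -1.693 -0.442 -1.082
endloop
endfacet
facet normal -0.527 -0.012 0.850
outer loop
vertex 1.27 0.819 5.026
vertex 0.364 1.84 4.478
vertex 0.427 -0.217 4.488
endloop
endfacet
facet normal 0.616 -0.694 0.373
outer loop
vertex 1.176 -0.2 3.282
vertex 1.27 0.819 5.026
vertex 0.427 -0.217 4.488
endloop
endfacet
facet normal -0.527 -0.012 0.850
outer loop
vertex 0.427 -0.217 4.488
vertex 0.364 1.84 4.478
vertex -0.479 0.803 3.94
endloop
endfacet
facet normal -0.585 -0.720 -0.373
outer loop
vertex -0.479 0.803 3.94
vertex 1.176 -0.2 3.282
vertex 0.427 -0.217 4.488
endloop
endfacet
facet normal 0.585 0.720 0.374
outer loop
vertex 1.27 0.819 5.026
vertex 1.113 1.857 3.272
vertex 0.364 1.84 4.478
endloop
endfacet
facet normal 0.616 -0.694 0.372
outer loop
vertex 2.019 0.837 3.82
vertex 1.27 0.819 5.026
vertex 1.176 -0.2 3.282
endloop
endfacet
facet normal 0.585 0.720 0.374
outer loop
vertex 2.019 0.837 3.82
vertex 1.113 1.857 3.272
vertex 1.27 0.819 5.026
endloop
endfacet
facet normal -0.616 0.694 -0.373
outer loop
vertex 0.364 1.84 4.478
vertex 1.113 1.857 3.272
vertex -0.479 0.803 3.94
endloop
endfacet
facet normal -0.585 -0.720 -0.374
outer loop
vertex 0.27 0.821 2.734
vertex 1.176 -0.2 3.282
vertex -0.479 0.803 3.94
endloop
endfacet
facet normal -0.616 0.694 -0.372
outer loop
vertex -0.479 0.803 3.94
vertex 1.113 1.857 3.272
vertex 0.27 0.821 2.734
endloop
endfacet
facet normal 0.527 0.012 -0.850
outer loop
vertex 0.27 0.821 2.734
vertex 2.019 0.837 3.82
vertex 1.176 -0.2 3.282
endloop
endfacet
facet normal 0.527 0.012 -0.850
outer loop
vertex 1.113 1.857 3.272
vertex 2.019 0.837 3.82
vertex 0.27 0.821 2.734
endloop
endfacet

endsolid


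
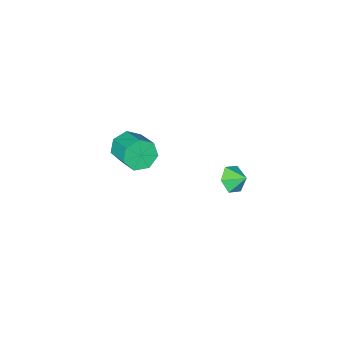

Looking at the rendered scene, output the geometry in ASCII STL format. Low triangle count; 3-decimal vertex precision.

solid 
facet normal -0.225 -0.888 -0.401
outer loop
vertex -0.205 -4.406 -2.419
vertex -0.875 -4.613 -1.585
vertex -1.101 -4.127 -2.534
endloop
endfacet
facet normal 0.226 0.353 -0.908
outer loop
vertex -0.205 -4.406 -2.419
vertex -1.101 -4.127 -2.534
vertex 0.226 -2.701 -1.649
endloop
endfacet
facet normal 0.227 0.352 -0.908
outer loop
vertex 0.226 -2.701 -1.649
vertex -1.101 -4.127 -2.534
vertex -0.67 -2.422 -1.765
endloop
endfacet
facet normal 0.225 0.888 0.400
outer loop
vertex 0.226 -2.701 -1.649
vertex -0.67 -2.422 -1.765
vertex -0.445 -2.907 -0.815
endloop
endfacet
facet normal -0.224 -0.888 -0.401
outer loop
vertex -1.101 -4.127 -2.534
vertex -0.875 -4.613 -1.585
vertex -1.828 -4.214 -1.935
endloop
endfacet
facet normal -0.599 0.450 -0.662
outer loop
vertex -1.101 -4.127 -2.534
vertex -1.828 -4.214 -1.935
vertex -0.67 -2.422 -1.765
endloop
endfacet
facet normal -0.600 0.450 -0.661
outer loop
vertex -0.67 -2.422 -1.765
vertex -1.828 -4.214 -1.935
vertex -1.397 -2.509 -1.165
endloop
endfacet
facet normal 0.224 0.888 0.400
outer loop
vertex -0.67 -2.422 -1.765
vertex -1.397 -2.509 -1.165
vertex -0.445 -2.907 -0.815
endloop
endfacet
facet normal -0.225 -0.888 -0.401
outer loop
vertex -1.828 -4.214 -1.935
vertex -0.875 -4.613 -1.585
vertex -1.837 -4.601 -1.072
endloop
endfacet
facet normal -0.974 0.209 0.083
outer loop
vertex -1.828 -4.214 -1.935
vertex -1.837 -4.601 -1.072
vertex -1.397 -2.509 -1.165
endloop
endfacet
facet normal -0.974 0.209 0.083
outer loop
vertex -1.397 -2.509 -1.165
vertex -1.837 -4.601 -1.072
vertex -1.406 -2.896 -0.302
endloop
endfacet
facet normal 0.224 0.888 0.401
outer loop
vertex -1.397 -2.509 -1.165
vertex -1.406 -2.896 -0.302
vertex -0.445 -2.907 -0.815
endloop
endfacet
facet normal -0.225 -0.888 -0.401
outer loop
vertex -1.837 -4.601 -1.072
vertex -0.875 -4.613 -1.585
vertex -1.123 -4.997 -0.595
endloop
endfacet
facet normal -0.616 -0.190 0.765
outer loop
vertex -1.837 -4.601 -1.072
vertex -1.123 -4.997 -0.595
vertex -1.406 -2.896 -0.302
endloop
endfacet
facet normal -0.615 -0.190 0.765
outer loop
vertex -1.406 -2.896 -0.302
vertex -1.123 -4.997 -0.595
vertex -0.692 -3.291 0.174
endloop
endfacet
facet normal 0.224 0.888 0.401
outer loop
vertex -1.406 -2.896 -0.302
vertex -0.692 -3.291 0.174
vertex -0.445 -2.907 -0.815
endloop
endfacet
facet normal -0.224 -0.888 -0.401
outer loop
vertex -1.123 -4.997 -0.595
vertex -0.875 -4.613 -1.585
vertex -0.222 -5.103 -0.864
endloop
endfacet
facet normal 0.208 -0.445 0.871
outer loop
vertex -1.123 -4.997 -0.595
vertex -0.222 -5.103 -0.864
vertex -0.692 -3.291 0.174
endloop
endfacet
facet normal 0.206 -0.446 0.871
outer loop
vertex -0.692 -3.291 0.174
vertex -0.222 -5.103 -0.864
vertex 0.209 -3.398 -0.094
endloop
endfacet
facet normal 0.225 0.888 0.401
outer loop
vertex -0.692 -3.291 0.174
vertex 0.209 -3.398 -0.094
vertex -0.445 -2.907 -0.815
endloop
endfacet
facet normal -0.224 -0.888 -0.401
outer loop
vertex -0.222 -5.103 -0.864
vertex -0.875 -4.613 -1.585
vertex 0.187 -4.84 -1.675
endloop
endfacet
facet normal 0.873 -0.366 0.322
outer loop
vertex -0.222 -5.103 -0.864
vertex 0.187 -4.84 -1.675
vertex 0.209 -3.398 -0.094
endloop
endfacet
facet normal 0.873 -0.366 0.322
outer loop
vertex 0.209 -3.398 -0.094
vertex 0.187 -4.84 -1.675
vertex 0.618 -3.135 -0.905
endloop
endfacet
facet normal 0.224 0.888 0.401
outer loop
vertex 0.209 -3.398 -0.094
vertex 0.618 -3.135 -0.905
vertex -0.445 -2.907 -0.815
endloop
endfacet
facet normal -0.224 -0.889 -0.400
outer loop
vertex 0.187 -4.84 -1.675
vertex -0.875 -4.613 -1.585
vertex -0.205 -4.406 -2.419
endloop
endfacet
facet normal 0.882 -0.010 -0.471
outer loop
vertex 0.187 -4.84 -1.675
vertex -0.205 -4.406 -2.419
vertex 0.618 -3.135 -0.905
endloop
endfacet
facet normal 0.882 -0.010 -0.471
outer loop
vertex 0.618 -3.135 -0.905
vertex -0.205 -4.406 -2.419
vertex 0.226 -2.701 -1.649
endloop
endfacet
facet normal 0.224 0.889 0.400
outer loop
vertex 0.618 -3.135 -0.905
vertex 0.226 -2.701 -1.649
vertex -0.445 -2.907 -0.815
endloop
endfacet
facet normal 0.249 -0.785 -0.567
outer loop
vertex -1.046 3.869 0.752
vertex -1.763 3.39 1.101
vertex -1.877 3.906 0.336
endloop
endfacet
facet normal 0.139 0.972 -0.191
outer loop
vertex -1.046 3.869 0.752
vertex -1.877 3.906 0.336
vertex -2.017 4.19 1.679
endloop
endfacet
facet normal 0.250 -0.785 -0.567
outer loop
vertex -1.877 3.906 0.336
vertex -1.763 3.39 1.101
vertex -2.593 3.427 0.684
endloop
endfacet
facet normal -0.615 0.756 -0.224
outer loop
vertex -1.877 3.906 0.336
vertex -2.593 3.427 0.684
vertex -2.017 4.19 1.679
endloop
endfacet
facet normal 0.250 -0.785 -0.567
outer loop
vertex -2.593 3.427 0.684
vertex -1.763 3.39 1.101
vertex -2.48 2.911 1.449
endloop
endfacet
facet normal -0.908 0.272 0.318
outer loop
vertex -2.593 3.427 0.684
vertex -2.48 2.911 1.449
vertex -2.017 4.19 1.679
endloop
endfacet
facet normal 0.249 -0.785 -0.568
outer loop
vertex -2.48 2.911 1.449
vertex -1.763 3.39 1.101
vertex -1.649 2.873 1.866
endloop
endfacet
facet normal -0.448 0.002 0.894
outer loop
vertex -2.48 2.911 1.449
vertex -1.649 2.873 1.866
vertex -2.017 4.19 1.679
endloop
endfacet
facet normal 0.249 -0.785 -0.568
outer loop
vertex -1.649 2.873 1.866
vertex -1.763 3.39 1.101
vertex -0.932 3.352 1.518
endloop
endfacet
facet normal 0.305 0.217 0.927
outer loop
vertex -1.649 2.873 1.866
vertex -0.932 3.352 1.518
vertex -2.017 4.19 1.679
endloop
endfacet
facet normal 0.249 -0.785 -0.567
outer loop
vertex -0.932 3.352 1.518
vertex -1.763 3.39 1.101
vertex -1.046 3.869 0.752
endloop
endfacet
facet normal 0.599 0.702 0.385
outer loop
vertex -0.932 3.352 1.518
vertex -1.046 3.869 0.752
vertex -2.017 4.19 1.679
endloop
endfacet

endsolid


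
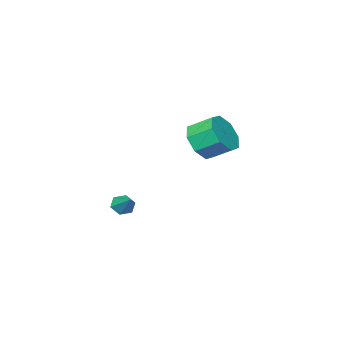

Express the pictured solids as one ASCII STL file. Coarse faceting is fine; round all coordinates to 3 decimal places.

solid 
facet normal -0.279 -0.778 -0.562
outer loop
vertex -0.902 -2.164 -1.866
vertex -1.134 -1.781 -2.281
vertex -0.552 -1.96 -2.322
endloop
endfacet
facet normal 0.819 -0.220 0.530
outer loop
vertex -0.902 -2.164 -1.866
vertex -0.552 -1.96 -2.322
vertex -0.746 -0.699 -1.499
endloop
endfacet
facet normal -0.279 -0.778 -0.563
outer loop
vertex -0.552 -1.96 -2.322
vertex -1.134 -1.781 -2.281
vertex -0.783 -1.577 -2.737
endloop
endfacet
facet normal 0.924 0.298 -0.239
outer loop
vertex -0.552 -1.96 -2.322
vertex -0.783 -1.577 -2.737
vertex -0.746 -0.699 -1.499
endloop
endfacet
facet normal -0.279 -0.778 -0.563
outer loop
vertex -0.783 -1.577 -2.737
vertex -1.134 -1.781 -2.281
vertex -1.365 -1.398 -2.696
endloop
endfacet
facet normal 0.205 0.796 -0.570
outer loop
vertex -0.783 -1.577 -2.737
vertex -1.365 -1.398 -2.696
vertex -0.746 -0.699 -1.499
endloop
endfacet
facet normal -0.279 -0.778 -0.563
outer loop
vertex -1.365 -1.398 -2.696
vertex -1.134 -1.781 -2.281
vertex -1.715 -1.602 -2.24
endloop
endfacet
facet normal -0.621 0.773 -0.131
outer loop
vertex -1.365 -1.398 -2.696
vertex -1.715 -1.602 -2.24
vertex -0.746 -0.699 -1.499
endloop
endfacet
facet normal -0.279 -0.778 -0.563
outer loop
vertex -1.715 -1.602 -2.24
vertex -1.134 -1.781 -2.281
vertex -1.484 -1.985 -1.825
endloop
endfacet
facet normal -0.726 0.255 0.639
outer loop
vertex -1.715 -1.602 -2.24
vertex -1.484 -1.985 -1.825
vertex -0.746 -0.699 -1.499
endloop
endfacet
facet normal -0.279 -0.778 -0.562
outer loop
vertex -1.484 -1.985 -1.825
vertex -1.134 -1.781 -2.281
vertex -0.902 -2.164 -1.866
endloop
endfacet
facet normal -0.006 -0.242 0.970
outer loop
vertex -1.484 -1.985 -1.825
vertex -0.902 -2.164 -1.866
vertex -0.746 -0.699 -1.499
endloop
endfacet
facet normal 0.429 -0.739 -0.520
outer loop
vertex -0.86 3.052 3.978
vertex -1.309 3.416 3.09
vertex -0.394 3.593 3.594
endloop
endfacet
facet normal 0.697 -0.096 0.711
outer loop
vertex -0.86 3.052 3.978
vertex -0.394 3.593 3.594
vertex -1.422 4.02 4.659
endloop
endfacet
facet normal 0.697 -0.096 0.711
outer loop
vertex -1.422 4.02 4.659
vertex -0.394 3.593 3.594
vertex -0.956 4.561 4.275
endloop
endfacet
facet normal -0.430 0.739 0.519
outer loop
vertex -1.422 4.02 4.659
vertex -0.956 4.561 4.275
vertex -1.871 4.384 3.77
endloop
endfacet
facet normal 0.429 -0.740 -0.519
outer loop
vertex -0.394 3.593 3.594
vertex -1.309 3.416 3.09
vertex -0.463 4.03 2.914
endloop
endfacet
facet normal 0.899 0.404 0.168
outer loop
vertex -0.394 3.593 3.594
vertex -0.463 4.03 2.914
vertex -0.956 4.561 4.275
endloop
endfacet
facet normal 0.899 0.404 0.168
outer loop
vertex -0.956 4.561 4.275
vertex -0.463 4.03 2.914
vertex -1.025 4.998 3.595
endloop
endfacet
facet normal -0.429 0.739 0.519
outer loop
vertex -0.956 4.561 4.275
vertex -1.025 4.998 3.595
vertex -1.871 4.384 3.77
endloop
endfacet
facet normal 0.428 -0.739 -0.519
outer loop
vertex -0.463 4.03 2.914
vertex -1.309 3.416 3.09
vertex -1.028 4.108 2.337
endloop
endfacet
facet normal 0.575 0.667 -0.473
outer loop
vertex -0.463 4.03 2.914
vertex -1.028 4.108 2.337
vertex -1.025 4.998 3.595
endloop
endfacet
facet normal 0.575 0.667 -0.473
outer loop
vertex -1.025 4.998 3.595
vertex -1.028 4.108 2.337
vertex -1.59 5.076 3.018
endloop
endfacet
facet normal -0.429 0.739 0.520
outer loop
vertex -1.025 4.998 3.595
vertex -1.59 5.076 3.018
vertex -1.871 4.384 3.77
endloop
endfacet
facet normal 0.429 -0.739 -0.519
outer loop
vertex -1.028 4.108 2.337
vertex -1.309 3.416 3.09
vertex -1.758 3.78 2.201
endloop
endfacet
facet normal -0.086 0.539 -0.838
outer loop
vertex -1.028 4.108 2.337
vertex -1.758 3.78 2.201
vertex -1.59 5.076 3.018
endloop
endfacet
facet normal -0.086 0.539 -0.838
outer loop
vertex -1.59 5.076 3.018
vertex -1.758 3.78 2.201
vertex -2.32 4.748 2.882
endloop
endfacet
facet normal -0.429 0.739 0.520
outer loop
vertex -1.59 5.076 3.018
vertex -2.32 4.748 2.882
vertex -1.871 4.384 3.77
endloop
endfacet
facet normal 0.430 -0.739 -0.519
outer loop
vertex -1.758 3.78 2.201
vertex -1.309 3.416 3.09
vertex -2.224 3.239 2.585
endloop
endfacet
facet normal -0.697 0.096 -0.711
outer loop
vertex -1.758 3.78 2.201
vertex -2.224 3.239 2.585
vertex -2.32 4.748 2.882
endloop
endfacet
facet normal -0.697 0.096 -0.711
outer loop
vertex -2.32 4.748 2.882
vertex -2.224 3.239 2.585
vertex -2.786 4.207 3.266
endloop
endfacet
facet normal -0.429 0.739 0.520
outer loop
vertex -2.32 4.748 2.882
vertex -2.786 4.207 3.266
vertex -1.871 4.384 3.77
endloop
endfacet
facet normal 0.429 -0.739 -0.519
outer loop
vertex -2.224 3.239 2.585
vertex -1.309 3.416 3.09
vertex -2.155 2.802 3.265
endloop
endfacet
facet normal -0.899 -0.404 -0.168
outer loop
vertex -2.224 3.239 2.585
vertex -2.155 2.802 3.265
vertex -2.786 4.207 3.266
endloop
endfacet
facet normal -0.899 -0.404 -0.168
outer loop
vertex -2.786 4.207 3.266
vertex -2.155 2.802 3.265
vertex -2.717 3.77 3.946
endloop
endfacet
facet normal -0.429 0.740 0.519
outer loop
vertex -2.786 4.207 3.266
vertex -2.717 3.77 3.946
vertex -1.871 4.384 3.77
endloop
endfacet
facet normal 0.429 -0.739 -0.520
outer loop
vertex -2.155 2.802 3.265
vertex -1.309 3.416 3.09
vertex -1.59 2.724 3.842
endloop
endfacet
facet normal -0.575 -0.667 0.473
outer loop
vertex -2.155 2.802 3.265
vertex -1.59 2.724 3.842
vertex -2.717 3.77 3.946
endloop
endfacet
facet normal -0.575 -0.667 0.473
outer loop
vertex -2.717 3.77 3.946
vertex -1.59 2.724 3.842
vertex -2.152 3.692 4.523
endloop
endfacet
facet normal -0.428 0.739 0.519
outer loop
vertex -2.717 3.77 3.946
vertex -2.152 3.692 4.523
vertex -1.871 4.384 3.77
endloop
endfacet
facet normal 0.429 -0.739 -0.520
outer loop
vertex -1.59 2.724 3.842
vertex -1.309 3.416 3.09
vertex -0.86 3.052 3.978
endloop
endfacet
facet normal 0.086 -0.539 0.838
outer loop
vertex -1.59 2.724 3.842
vertex -0.86 3.052 3.978
vertex -2.152 3.692 4.523
endloop
endfacet
facet normal 0.086 -0.539 0.838
outer loop
vertex -2.152 3.692 4.523
vertex -0.86 3.052 3.978
vertex -1.422 4.02 4.659
endloop
endfacet
facet normal -0.429 0.739 0.519
outer loop
vertex -2.152 3.692 4.523
vertex -1.422 4.02 4.659
vertex -1.871 4.384 3.77
endloop
endfacet

endsolid
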